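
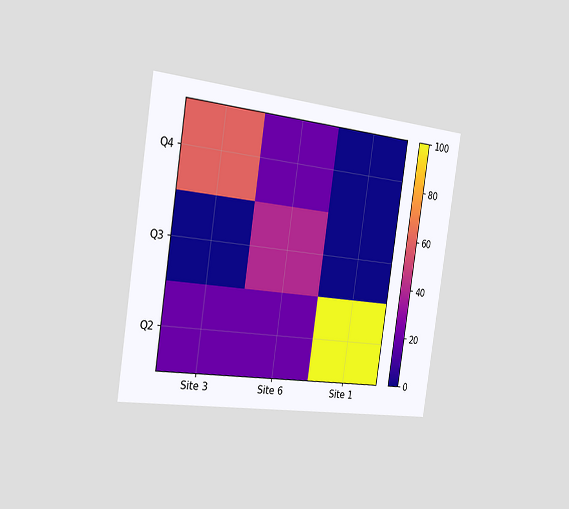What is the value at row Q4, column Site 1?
0

The chart is tilted about 8° clockwise and viewed slightly from the left. Matching cell (Q4, Site 1) against the colorbar gives 0.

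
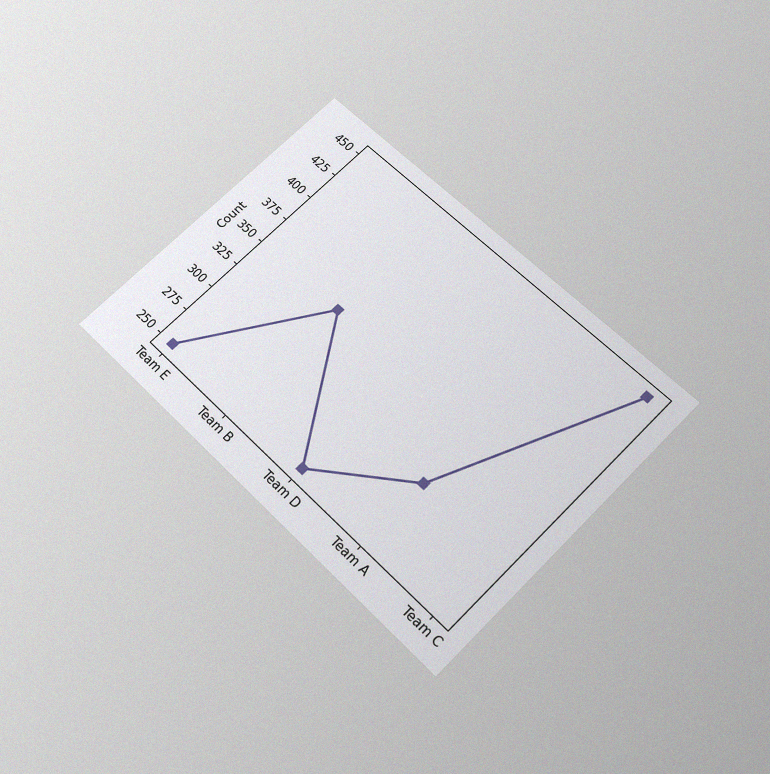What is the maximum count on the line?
450

The chart is tilted about 45° clockwise and viewed slightly from below, with some photo noise. The highest point is at Team C, and reading across to the y-axis gives 450.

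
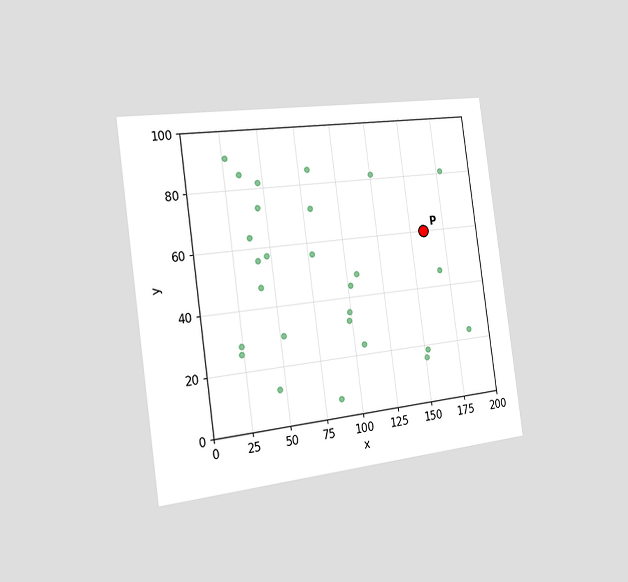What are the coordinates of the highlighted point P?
The chart is tilted about 8° counter-clockwise and viewed slightly from the left. Following the gridlines from P to each axis, P sits at (160, 60).

(160, 60)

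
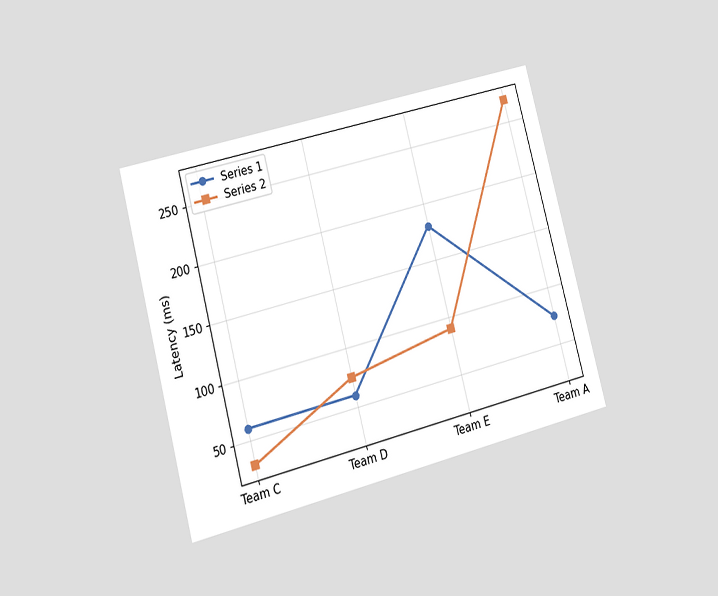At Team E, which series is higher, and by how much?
The chart is tilted about 15° counter-clockwise and viewed at a slight angle. At Team E, Series 1 sits above the other line by 90ms.

Series 1, by 90ms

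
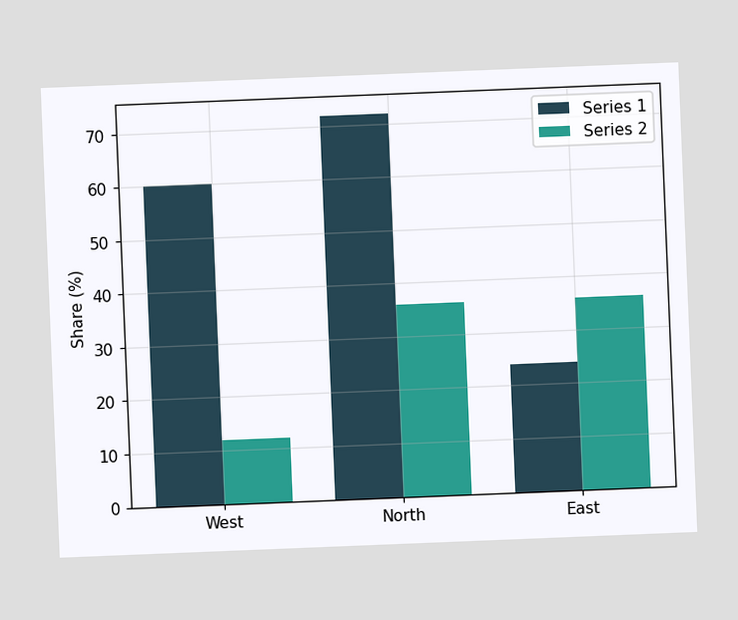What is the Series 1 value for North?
The chart is tilted about 2° counter-clockwise. The Series 1 bar at North reaches 72% on the y-axis.

72%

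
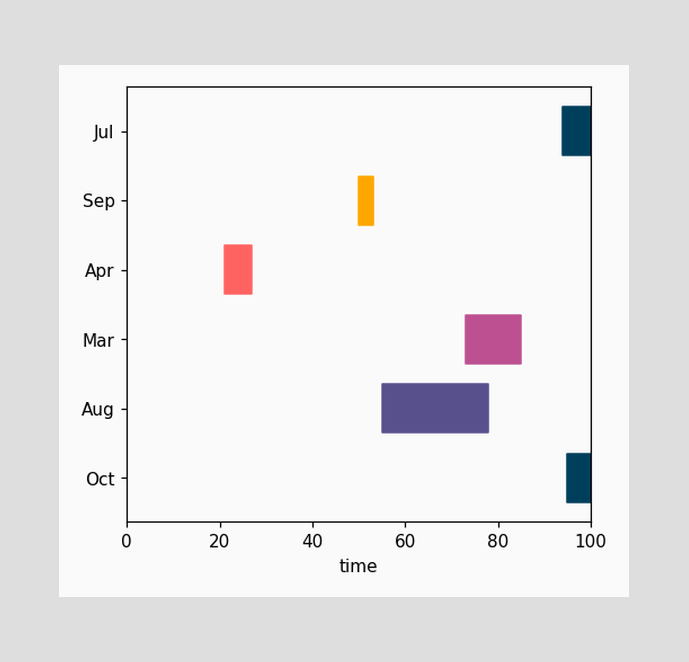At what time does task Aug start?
The Aug bar begins at t=55.

55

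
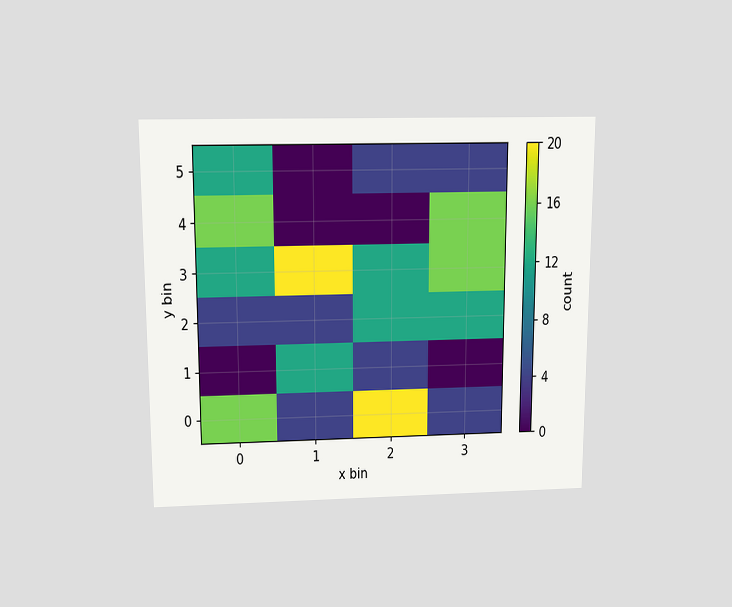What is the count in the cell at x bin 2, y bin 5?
4

The chart is viewed slightly from above. Matching the cell (2, 5) against the colorbar gives 4.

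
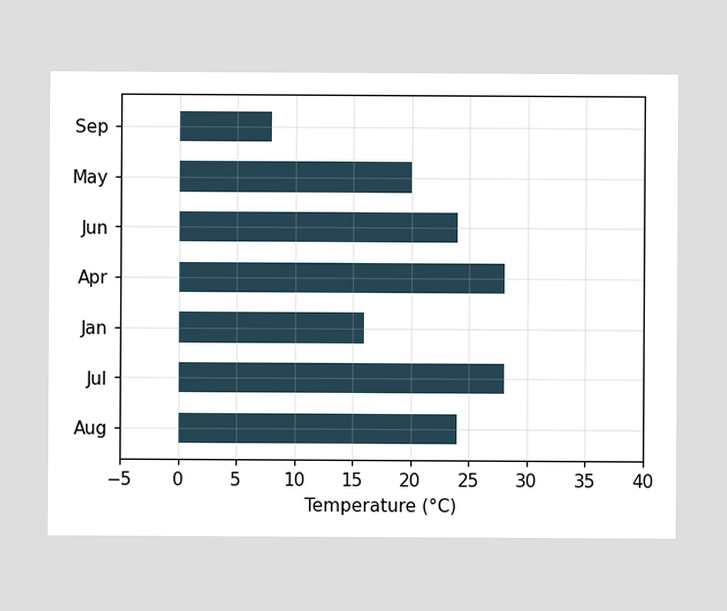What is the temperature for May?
20°C

Reading along the chart's x-axis, the May bar reaches 20°C.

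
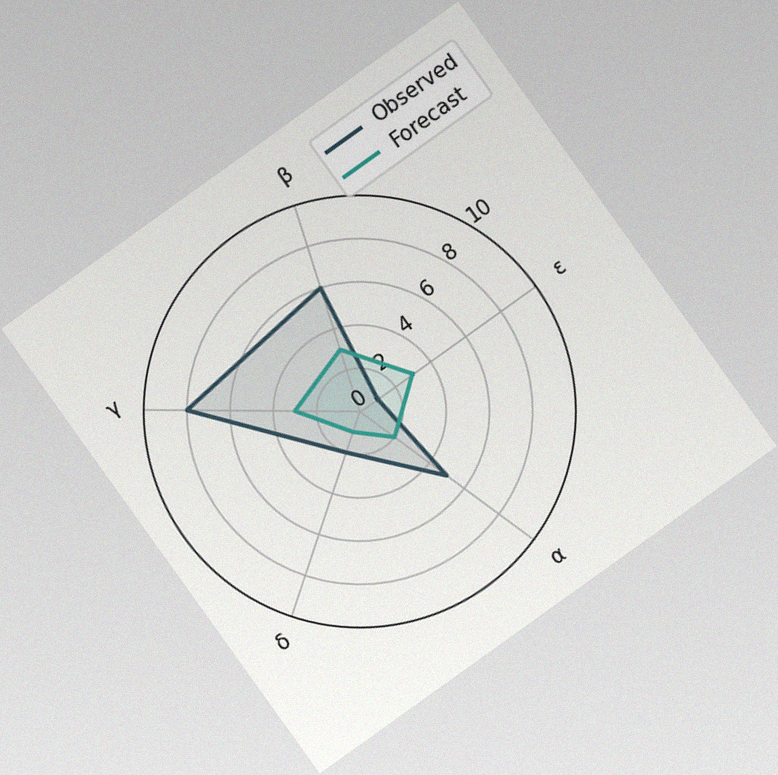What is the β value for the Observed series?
The chart is tilted about 36° counter-clockwise, with some photo noise. On the β axis, Observed reaches 6.

6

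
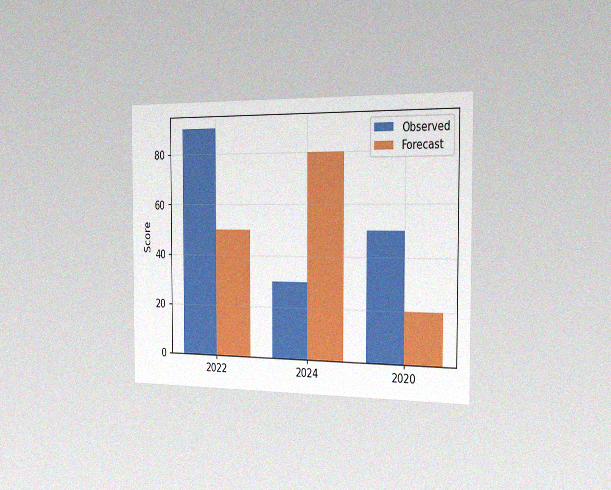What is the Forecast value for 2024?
80

The chart is viewed slightly from the right, with some photo noise. The Forecast bar at 2024 reaches 80 on the y-axis.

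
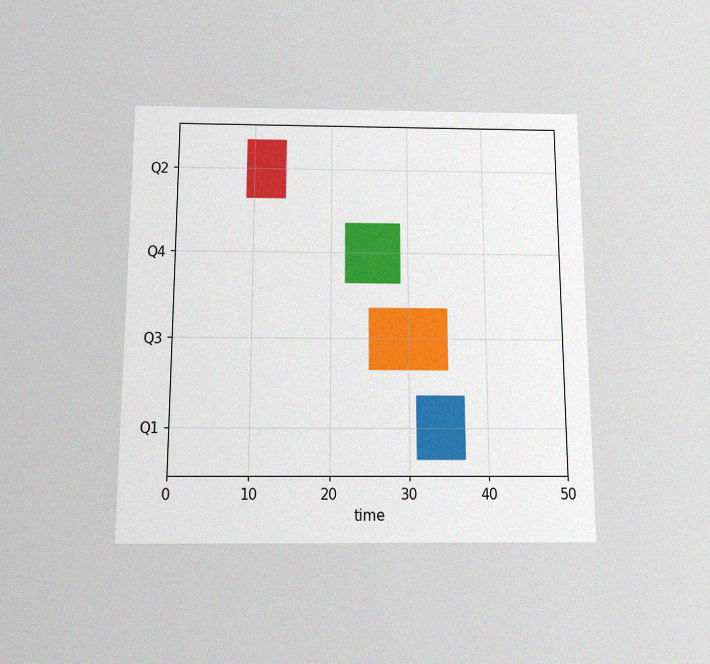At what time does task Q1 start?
The chart is viewed slightly from below, with some photo noise. The Q1 bar begins at t=31.

31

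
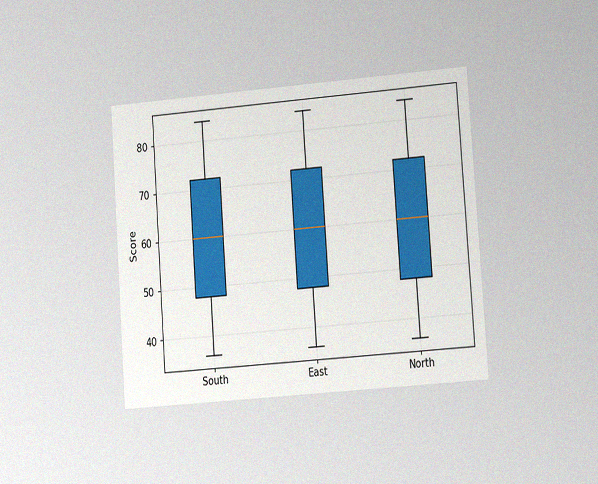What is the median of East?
The chart is tilted about 4° counter-clockwise and viewed at a slight angle, with some photo noise. The median line in the East box sits at 60.

60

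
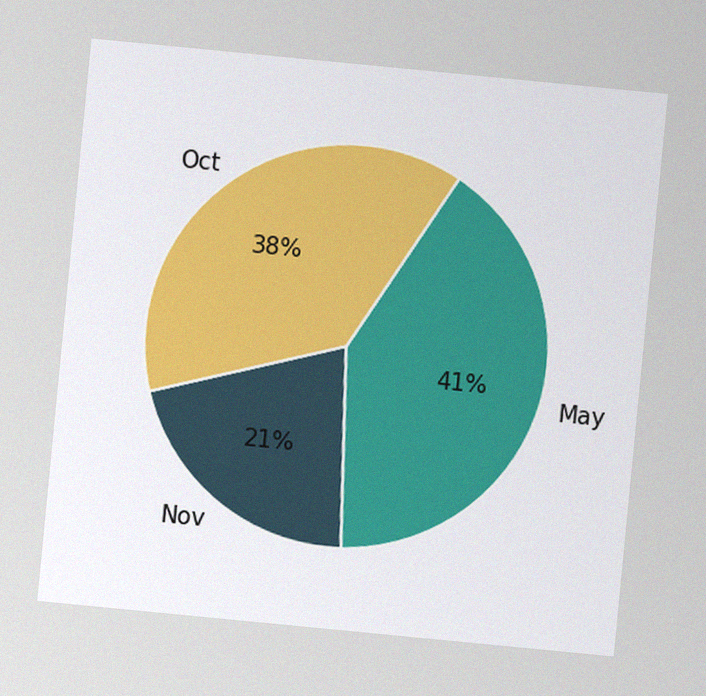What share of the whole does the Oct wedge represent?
The chart is tilted about 6° clockwise, with some photo noise. The Oct slice takes up 38% of the pie.

38%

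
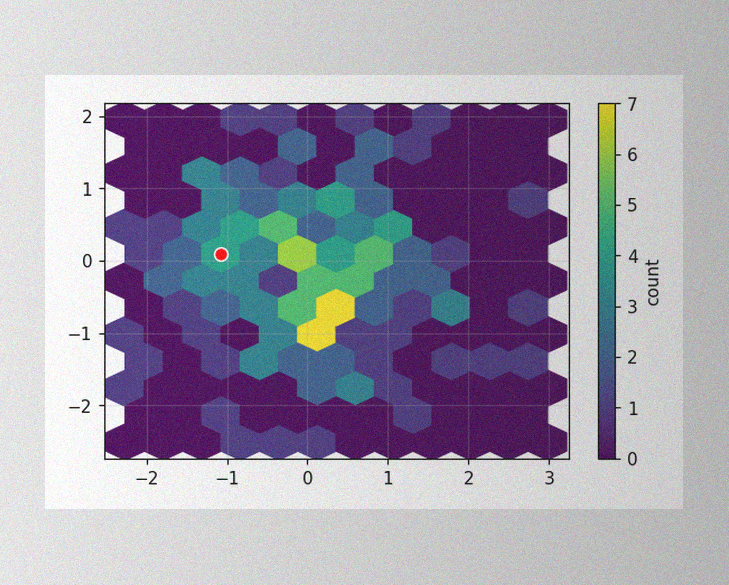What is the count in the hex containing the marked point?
The image has some photo noise and uneven lighting. The marked hex reads 4 on the colorbar.

4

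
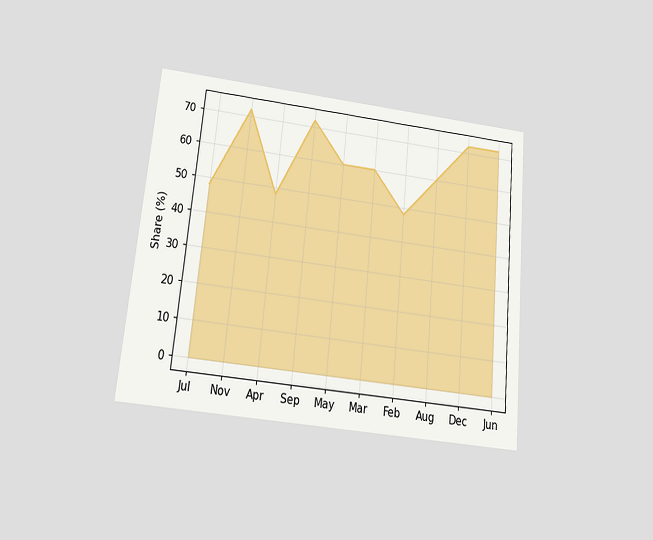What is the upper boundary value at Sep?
72%

The chart is tilted about 5° clockwise and viewed slightly from below. At Sep the upper boundary is at 72%.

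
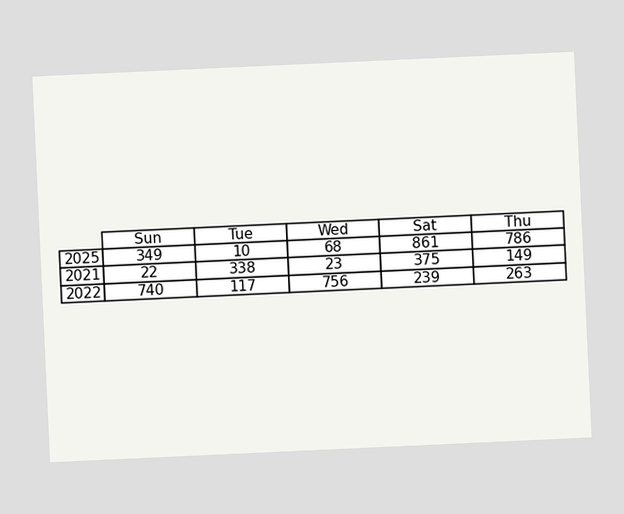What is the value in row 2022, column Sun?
The chart is tilted about 3° counter-clockwise. The (2022, Sun) cell reads 740.

740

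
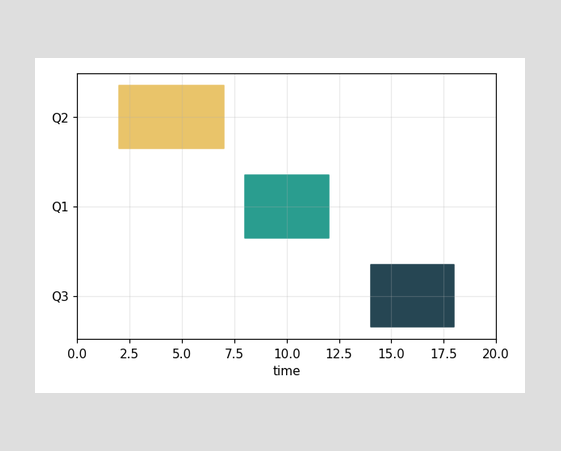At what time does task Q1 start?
8

The Q1 bar begins at t=8.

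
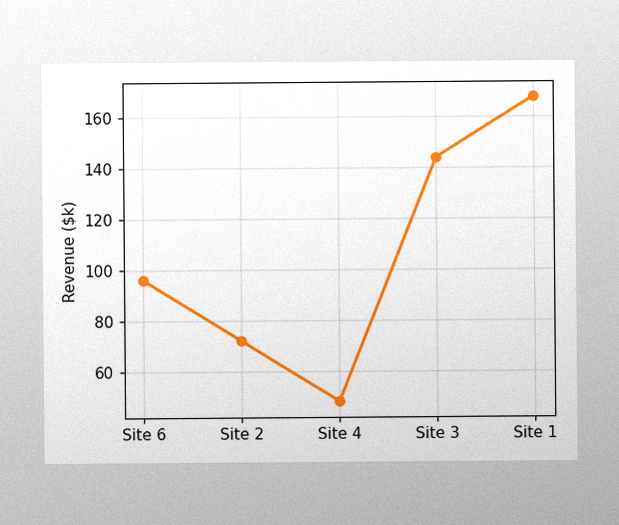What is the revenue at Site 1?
The image has some photo noise and uneven lighting. At Site 1, the line is at $168k.

$168k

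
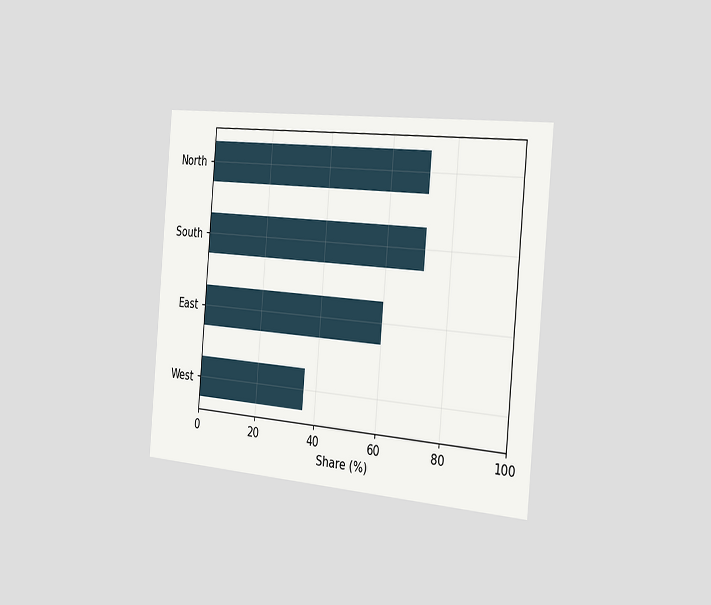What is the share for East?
The chart is tilted about 5° clockwise and viewed slightly from the right. Reading along the chart's x-axis, the East bar reaches 60%.

60%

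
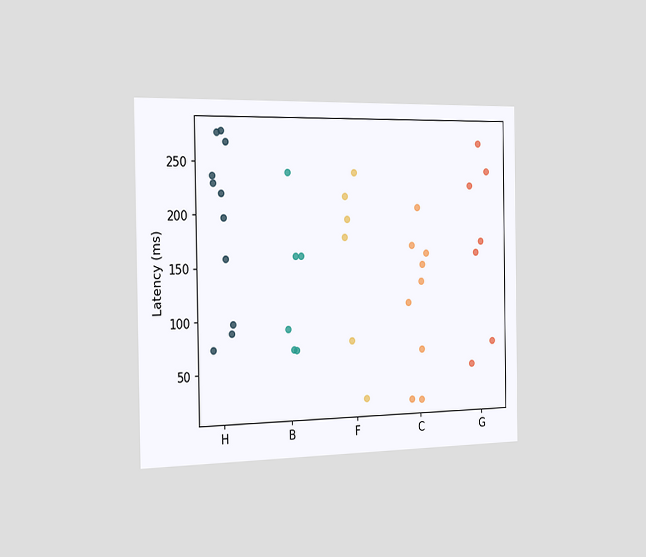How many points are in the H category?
11

The chart is viewed slightly from the left. Counting the markers in the H column gives 11.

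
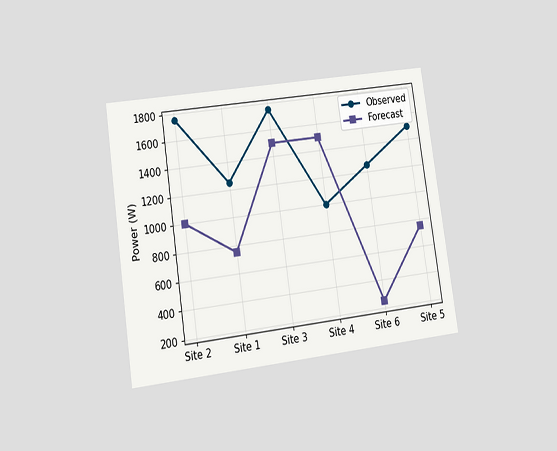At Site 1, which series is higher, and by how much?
The chart is tilted about 8° counter-clockwise and viewed at a slight angle. At Site 1, Observed sits above the other line by 500W.

Observed, by 500W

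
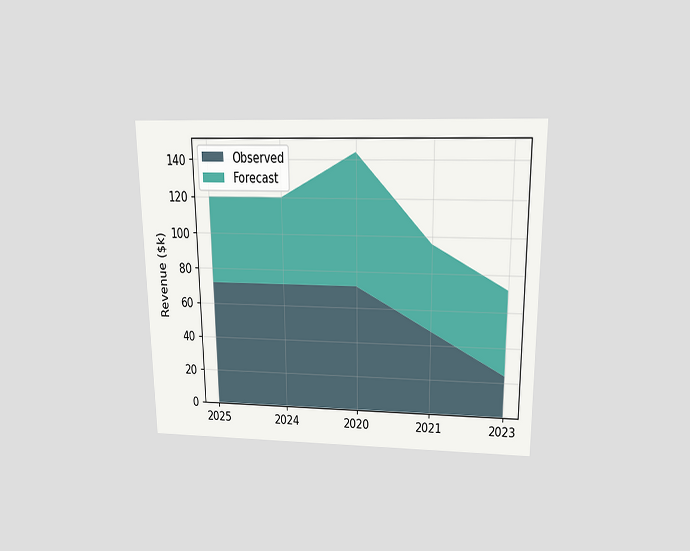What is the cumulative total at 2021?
The chart is viewed slightly from above. The stacked total at 2021 reaches $96k.

$96k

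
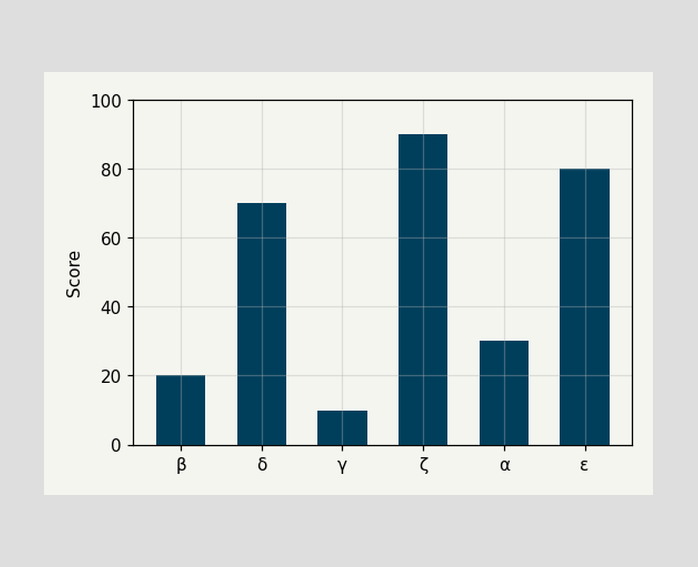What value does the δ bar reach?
70

Reading along the chart's y-axis, the δ bar reaches 70.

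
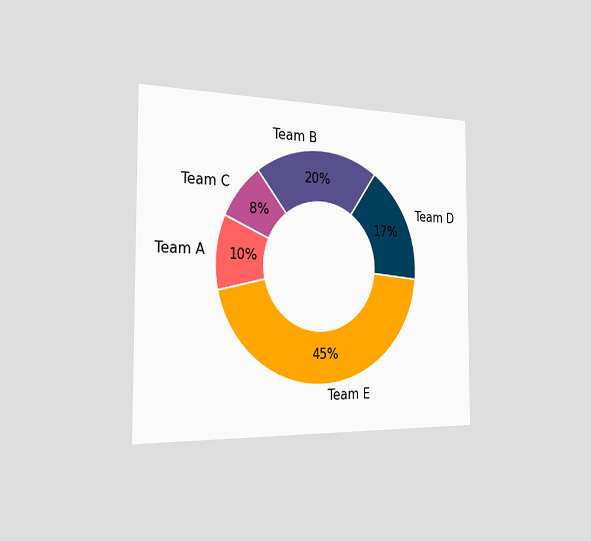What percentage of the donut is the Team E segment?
45%

The chart is viewed slightly from the left. The Team E segment takes up 45% of the ring.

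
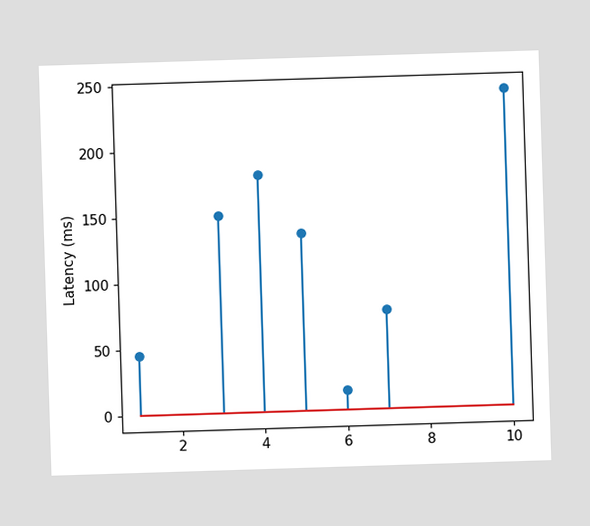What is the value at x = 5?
135ms

The stem at x=5 reaches 135ms.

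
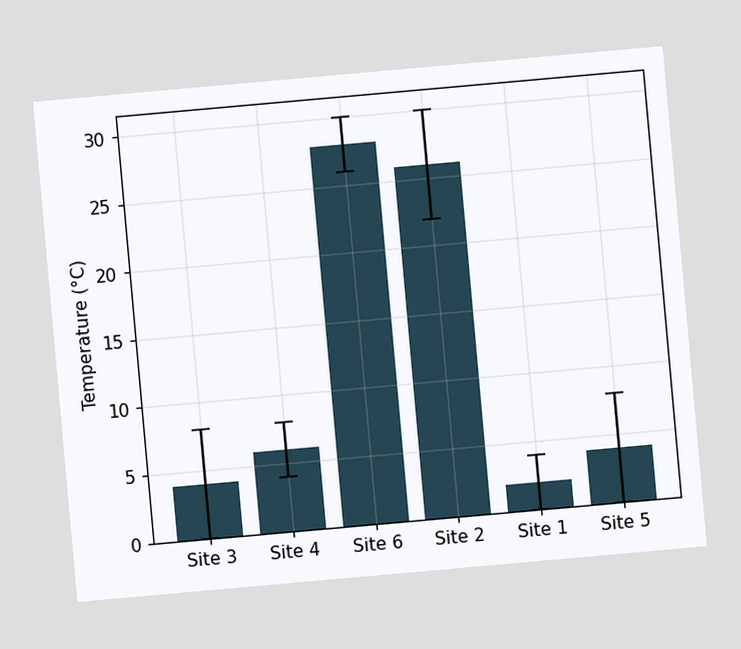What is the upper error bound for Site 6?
The chart is tilted about 5° counter-clockwise. The Site 6 bar's upper whisker reaches 30°C.

30°C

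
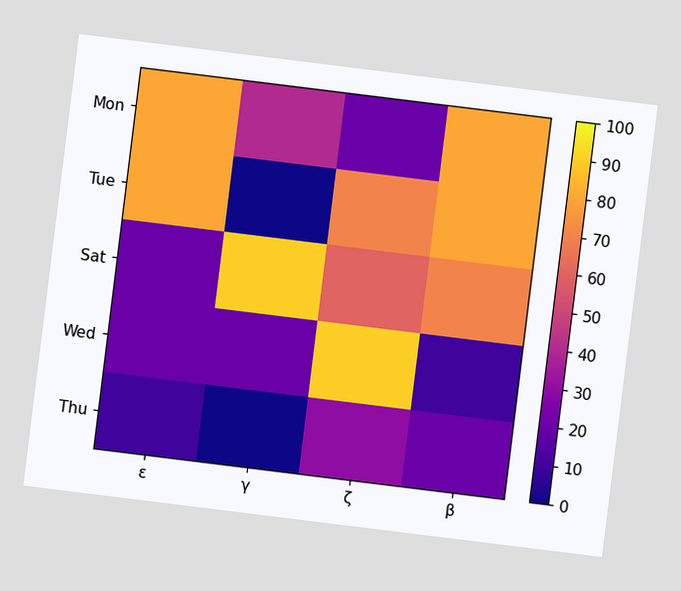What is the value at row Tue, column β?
The chart is tilted about 7° clockwise. Matching cell (Tue, β) against the colorbar gives 80.

80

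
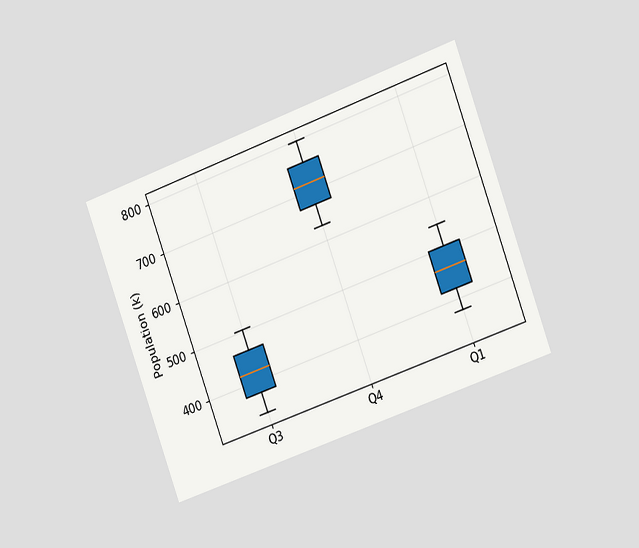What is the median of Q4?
714k

The chart is tilted about 20° counter-clockwise and viewed slightly from the right. The median line in the Q4 box sits at 714k.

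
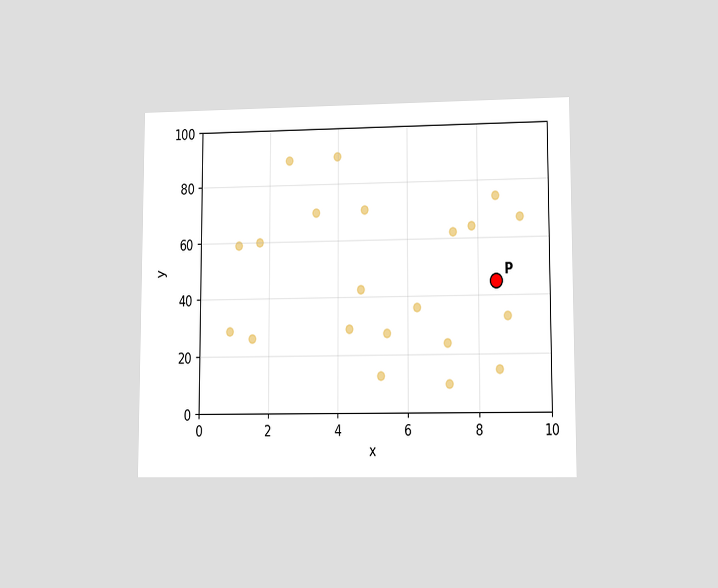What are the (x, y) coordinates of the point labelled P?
The chart is viewed at a slight angle. Following the gridlines from P to each axis, P sits at (8.5, 45).

(8.5, 45)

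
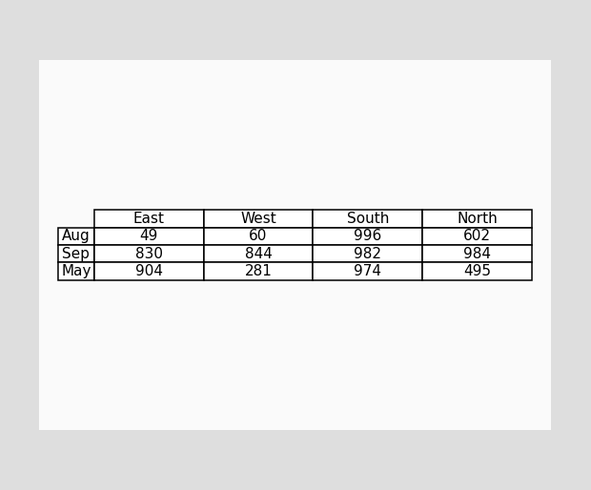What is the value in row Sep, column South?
982

The (Sep, South) cell reads 982.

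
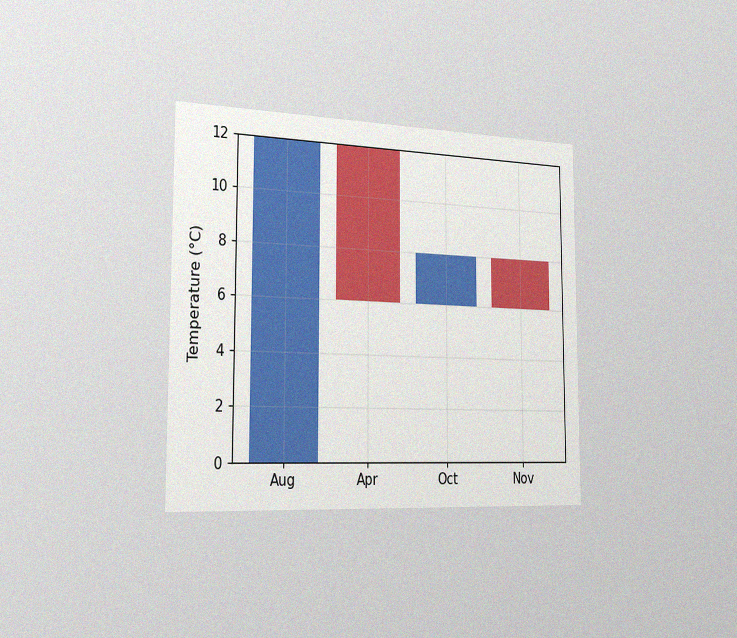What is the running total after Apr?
6°C

The chart is viewed slightly from the left, with some photo noise. After Apr the running total reaches 6°C.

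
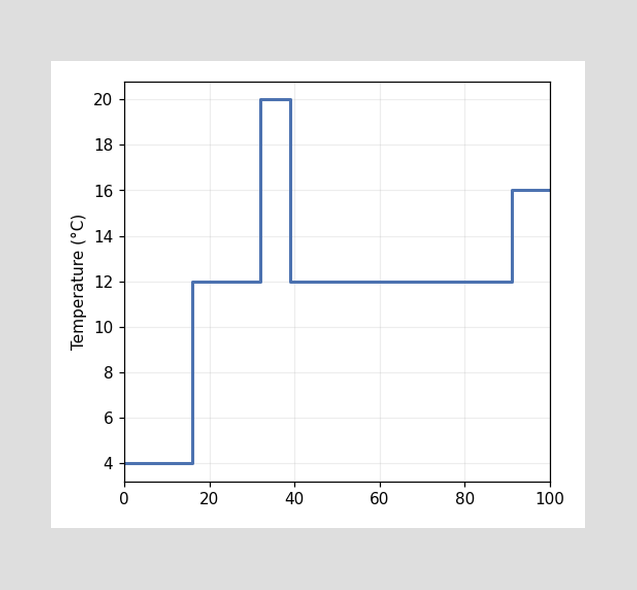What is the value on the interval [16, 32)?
12°C

On [16, 32) the step sits at 12°C.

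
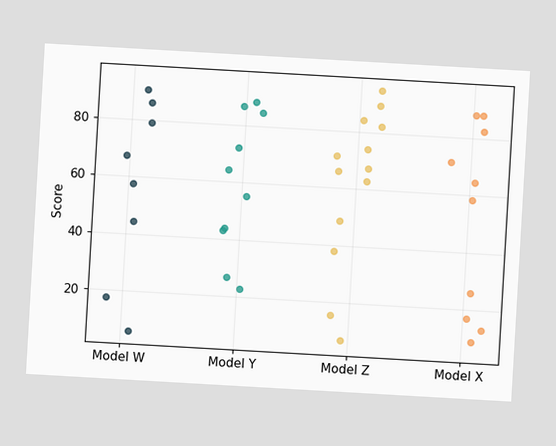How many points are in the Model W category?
8

The chart is tilted about 3° clockwise. Counting the markers in the Model W column gives 8.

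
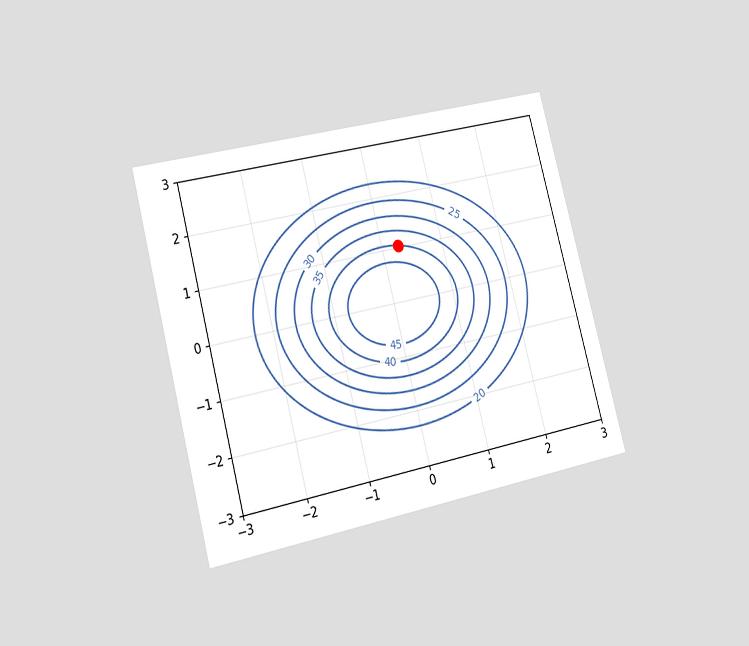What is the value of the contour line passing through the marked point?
40

The chart is tilted about 15° counter-clockwise and viewed slightly from the left. The marked point sits on the contour labelled 40.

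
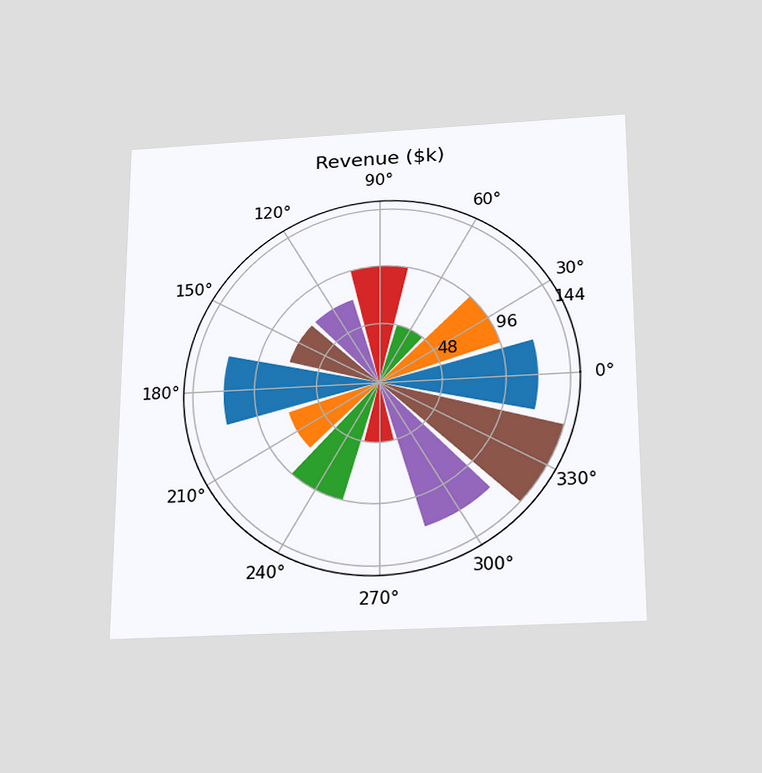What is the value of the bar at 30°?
The chart is viewed slightly from below. The bar at 30° reaches $96k on the radial axis.

$96k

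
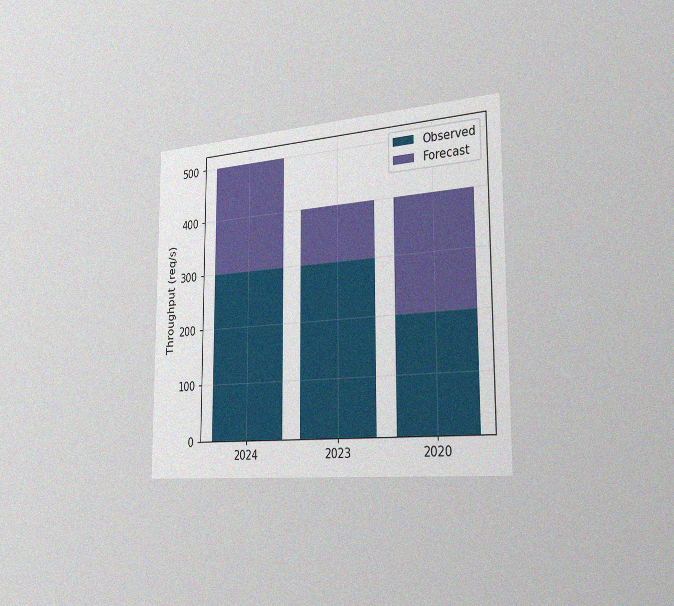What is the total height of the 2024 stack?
The chart is viewed slightly from the right, with some photo noise. The 2024 stack's top reaches 500req/s on the y-axis.

500req/s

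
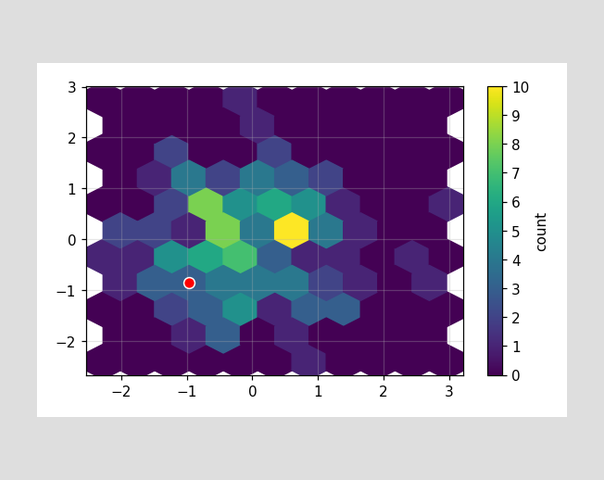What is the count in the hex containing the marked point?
3

The marked hex reads 3 on the colorbar.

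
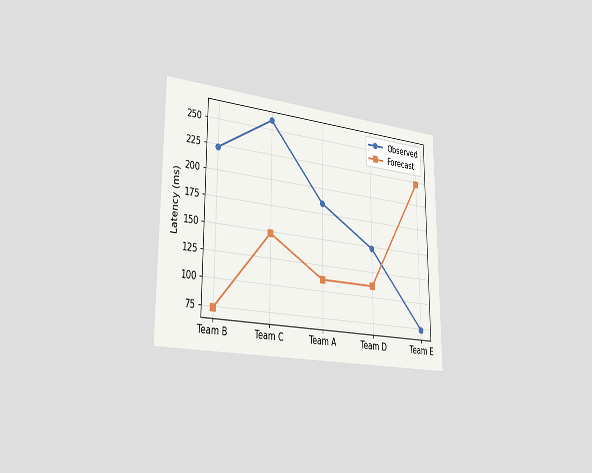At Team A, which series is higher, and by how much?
The chart is viewed slightly from the left. At Team A, Observed sits above the other line by 74ms.

Observed, by 74ms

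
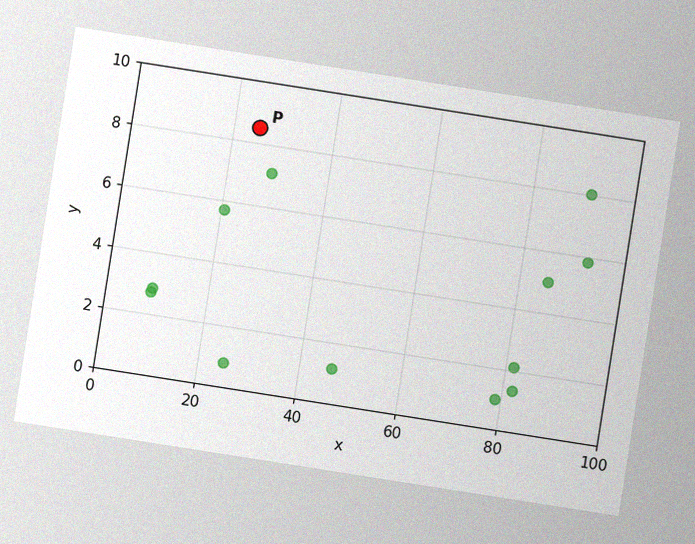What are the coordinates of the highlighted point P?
The chart is tilted about 9° clockwise, with some photo noise. Following the gridlines from P to each axis, P sits at (25, 8.5).

(25, 8.5)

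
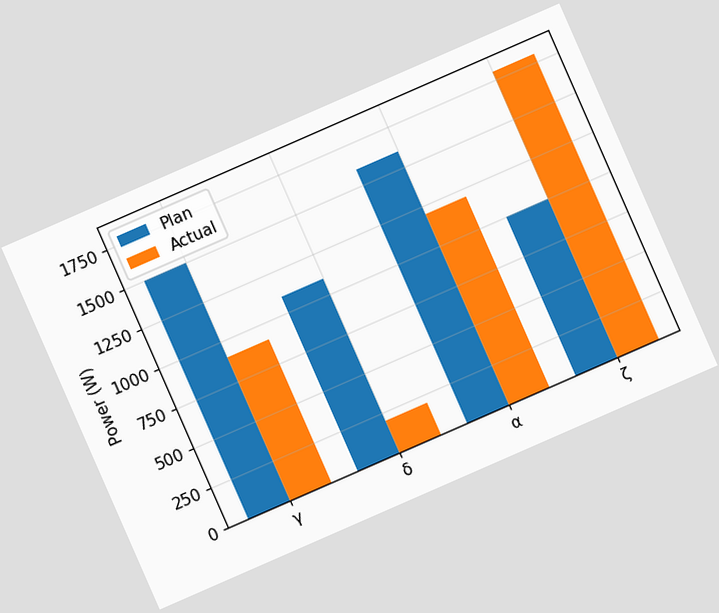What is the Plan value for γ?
The chart is tilted about 24° counter-clockwise. The Plan bar at γ reaches 1500W on the y-axis.

1500W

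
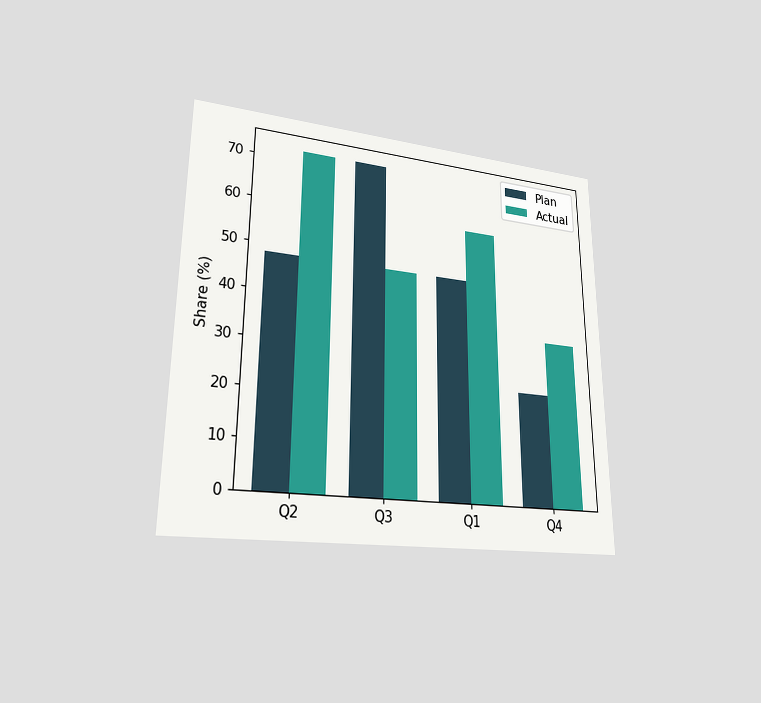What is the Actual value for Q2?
The chart is viewed at a slight angle. The Actual bar at Q2 reaches 72% on the y-axis.

72%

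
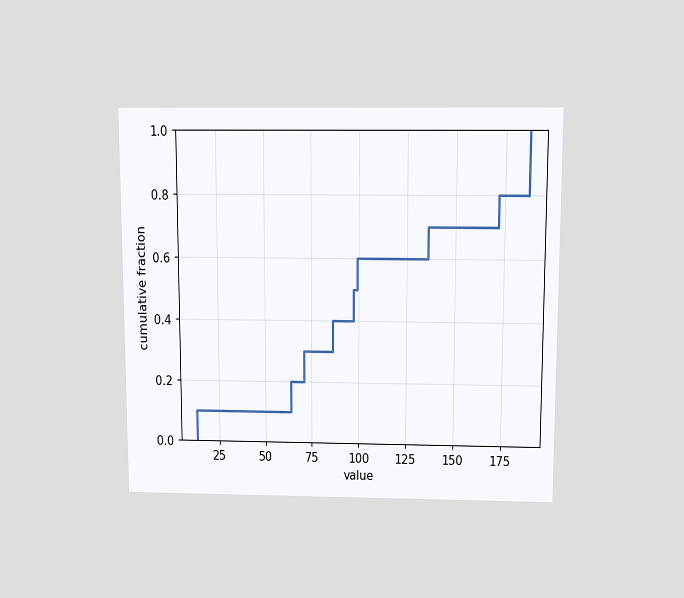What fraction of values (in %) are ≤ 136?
The chart is viewed slightly from above. At x=136 the ECDF step is at 70%.

70%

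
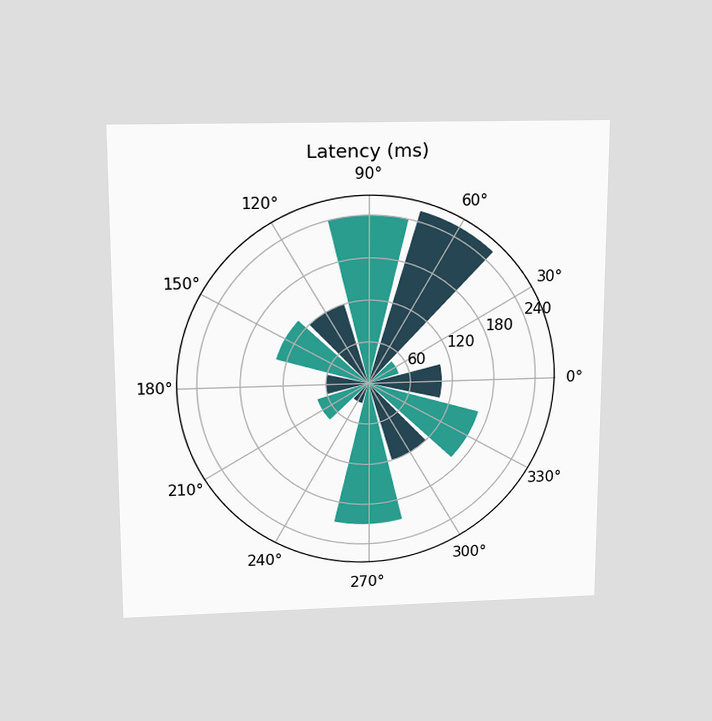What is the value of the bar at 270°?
210ms

The chart is viewed slightly from above. The bar at 270° reaches 210ms on the radial axis.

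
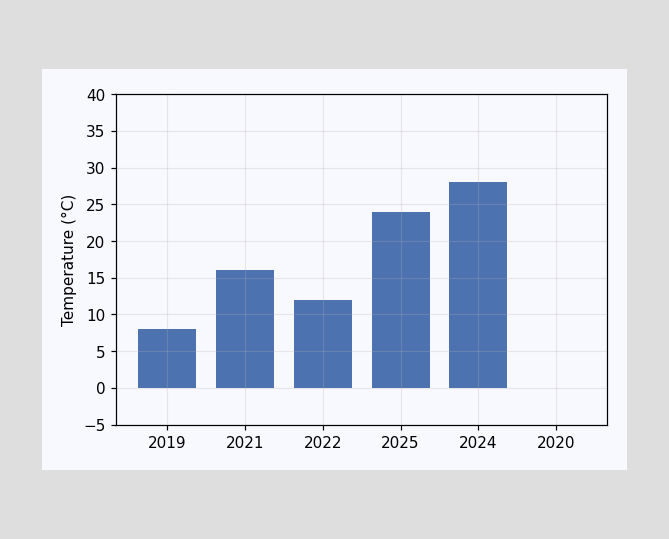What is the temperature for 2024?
28°C

Reading along the chart's y-axis, the 2024 bar reaches 28°C.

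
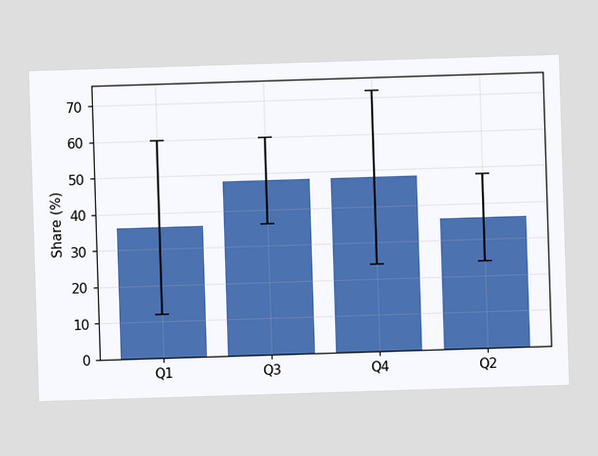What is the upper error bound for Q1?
60%

The Q1 bar's upper whisker reaches 60%.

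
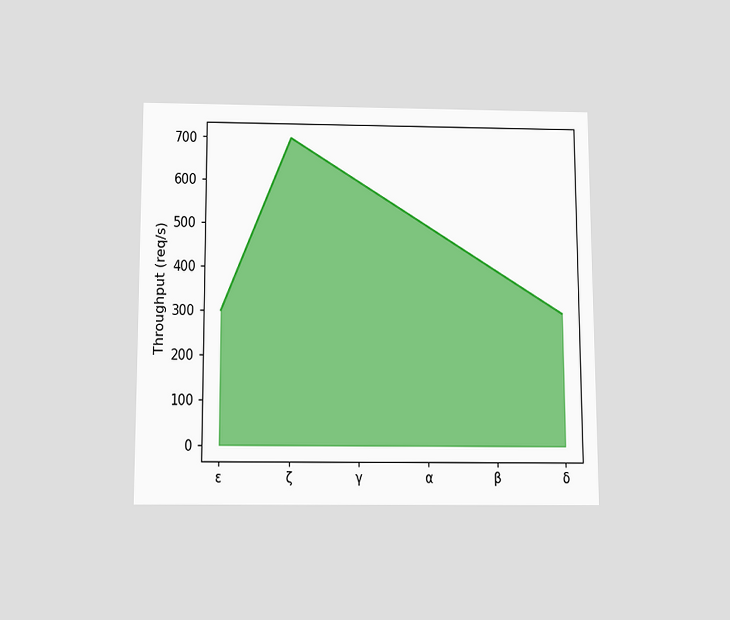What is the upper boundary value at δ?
The chart is viewed slightly from below. At δ the upper boundary is at 300req/s.

300req/s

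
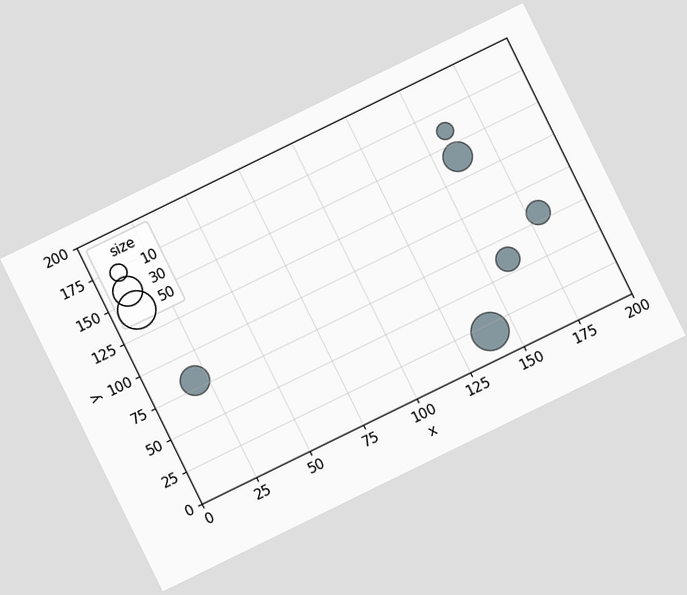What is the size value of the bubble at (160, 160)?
The chart is tilted about 26° counter-clockwise. Matching the bubble at (160, 160) against the size legend gives 10.

10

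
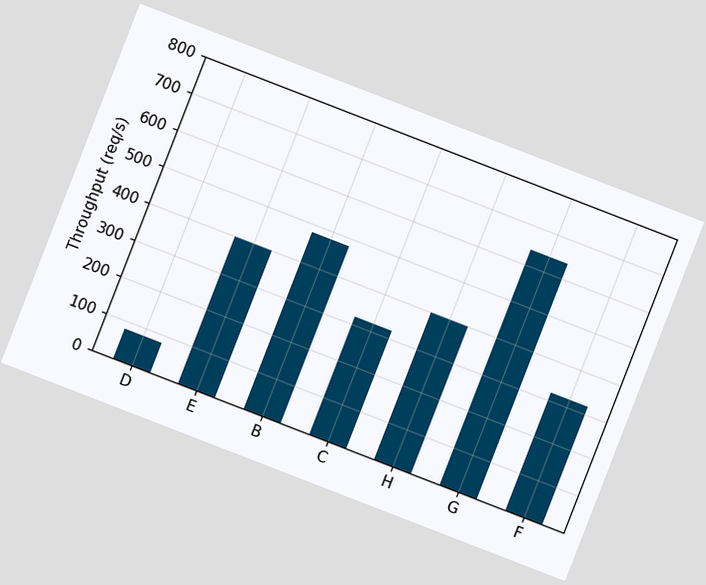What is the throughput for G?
The chart is tilted about 21° clockwise. Reading along the chart's y-axis, the G bar reaches 640req/s.

640req/s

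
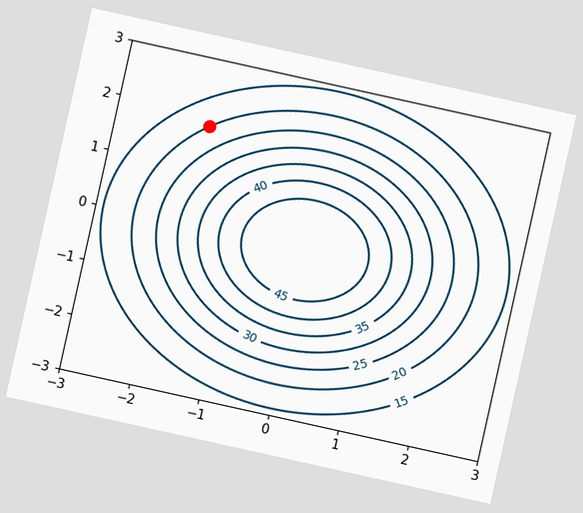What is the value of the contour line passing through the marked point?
The chart is tilted about 13° clockwise. The marked point sits on the contour labelled 20.

20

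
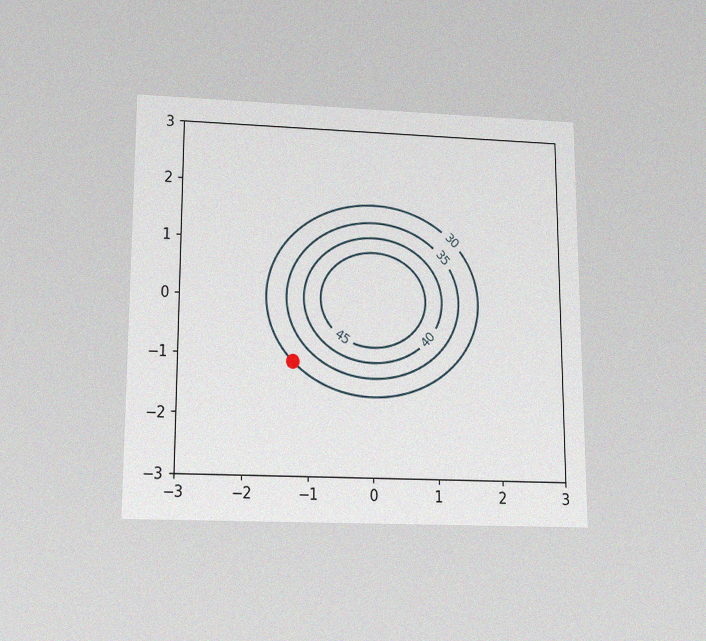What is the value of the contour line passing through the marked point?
30

The chart is viewed slightly from below, with some photo noise. The marked point sits on the contour labelled 30.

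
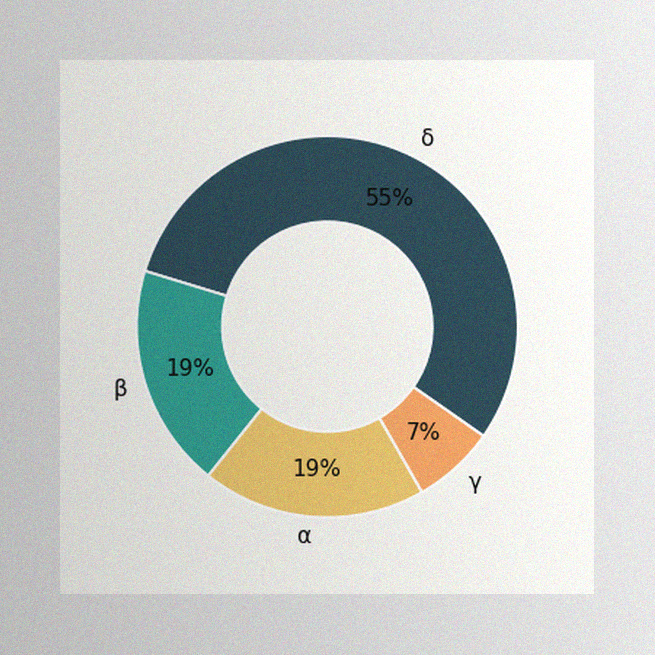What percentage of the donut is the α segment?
19%

The image has some photo noise and uneven lighting. The α segment takes up 19% of the ring.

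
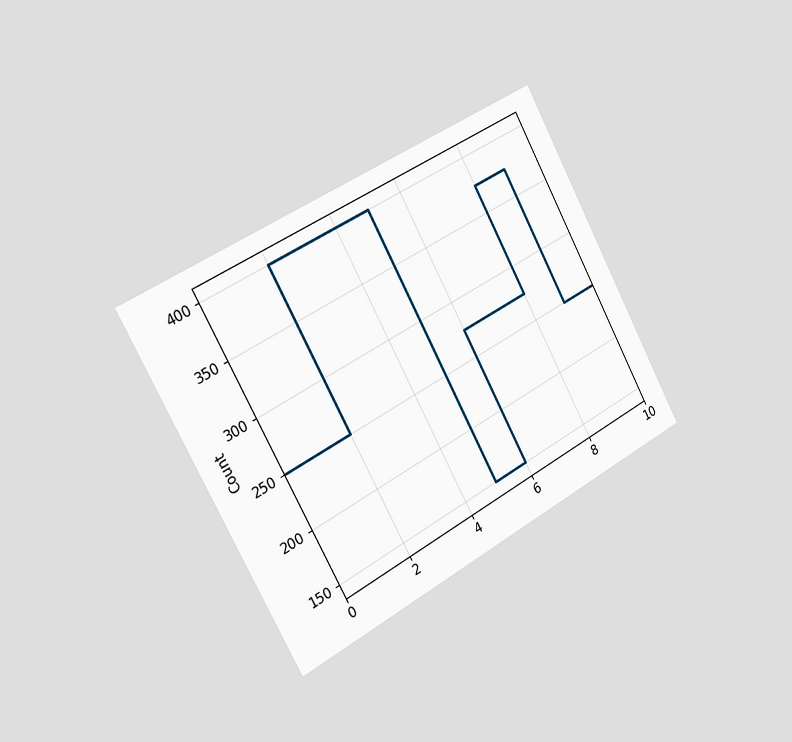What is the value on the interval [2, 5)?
The chart is tilted about 28° counter-clockwise and viewed slightly from the left. On [2, 5) the step sits at 400.

400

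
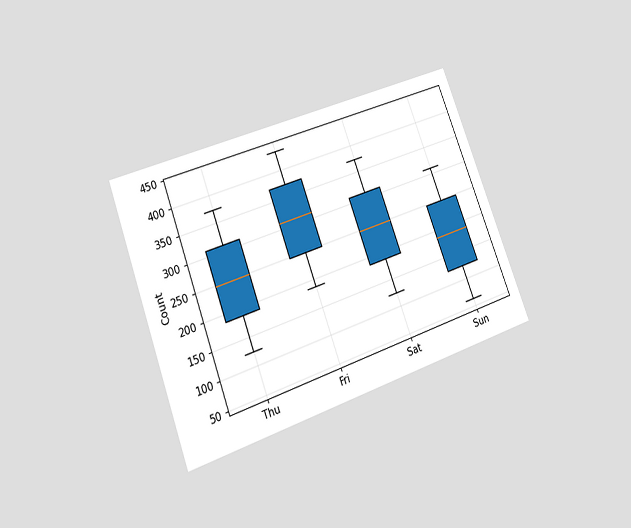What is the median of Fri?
310

The chart is tilted about 20° counter-clockwise and viewed at a slight angle. The median line in the Fri box sits at 310.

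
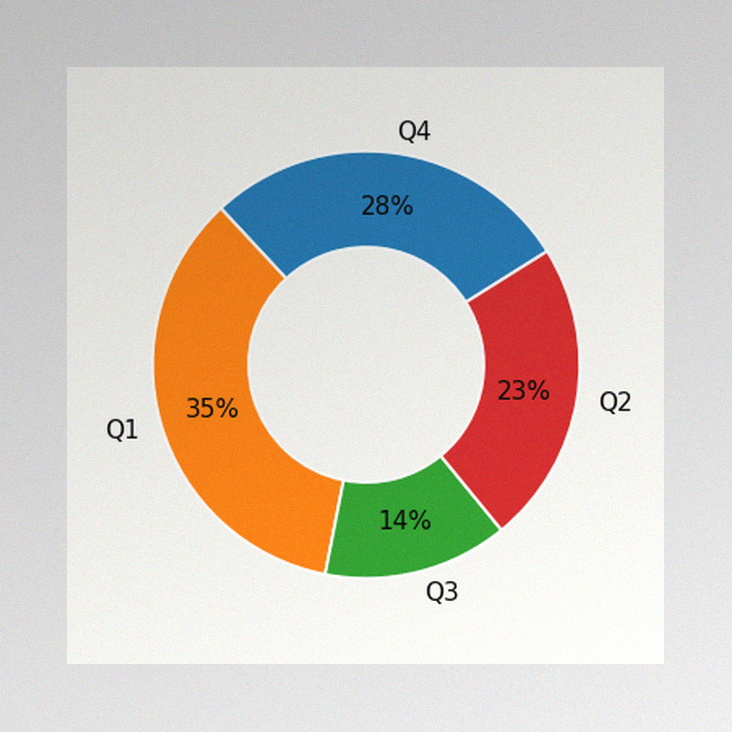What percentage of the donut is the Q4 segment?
The image has some photo noise and uneven lighting. The Q4 segment takes up 28% of the ring.

28%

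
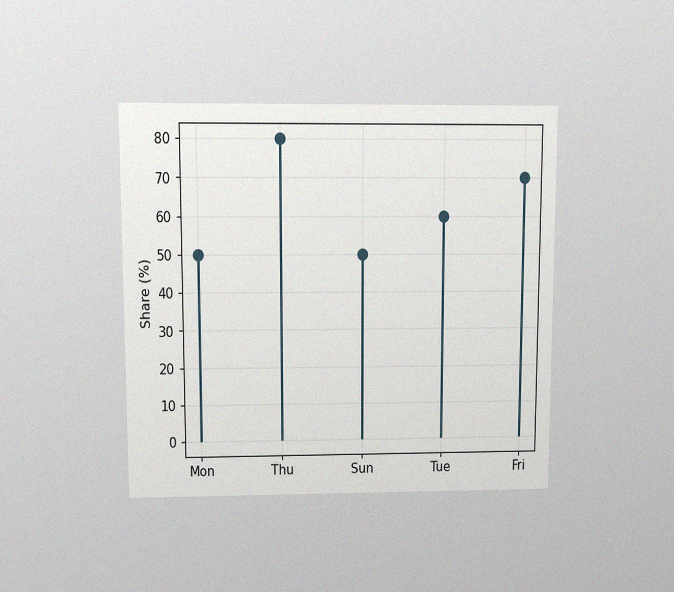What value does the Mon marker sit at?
50%

The chart is viewed at a slight angle, with some photo noise. The Mon marker sits at 50%.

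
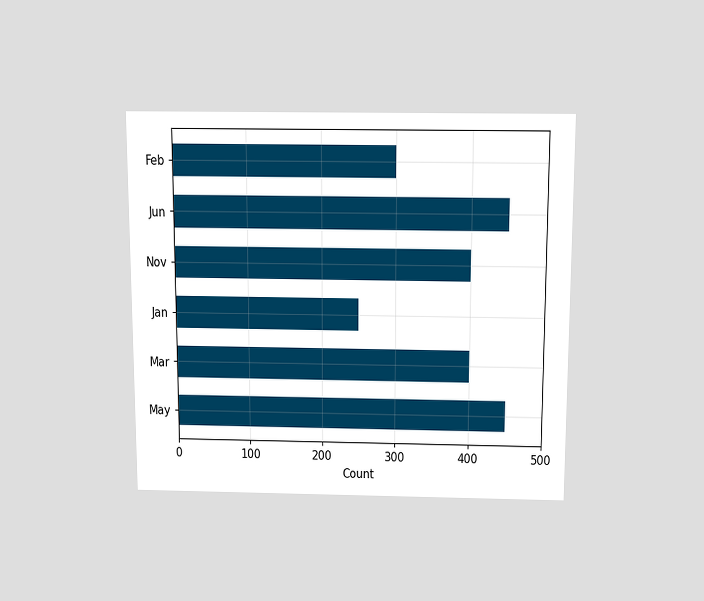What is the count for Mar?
The chart is viewed slightly from above. Reading along the chart's x-axis, the Mar bar reaches 400.

400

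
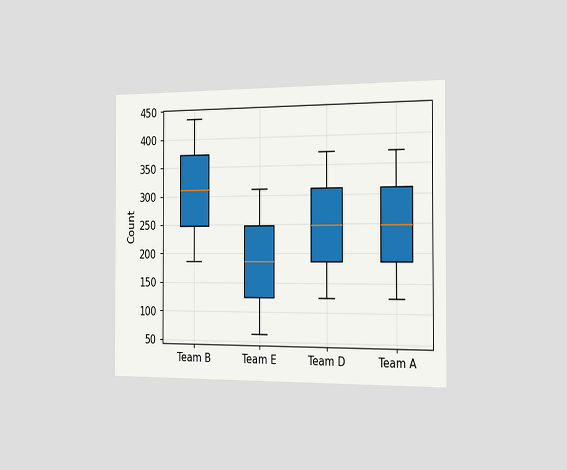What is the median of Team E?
186

The chart is viewed slightly from the right. The median line in the Team E box sits at 186.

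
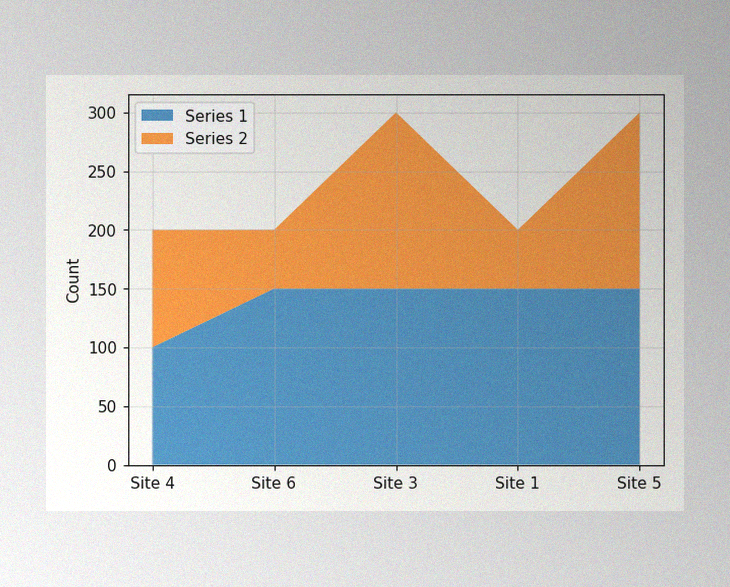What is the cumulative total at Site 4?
200

The image has some photo noise and uneven lighting. The stacked total at Site 4 reaches 200.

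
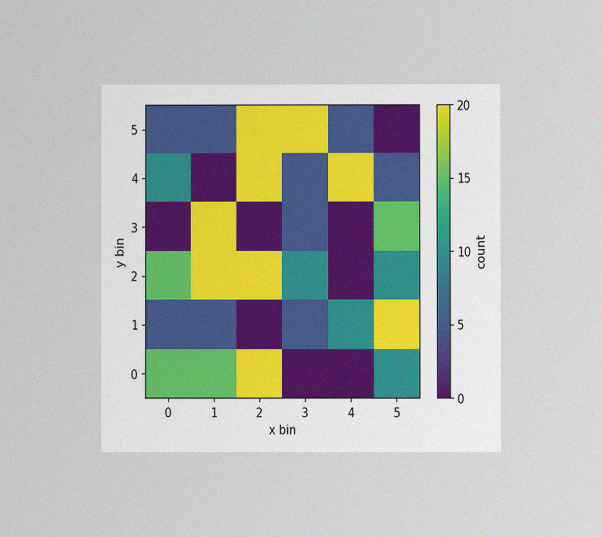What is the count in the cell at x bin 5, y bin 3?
The chart is viewed at a slight angle, with some photo noise. Matching the cell (5, 3) against the colorbar gives 15.

15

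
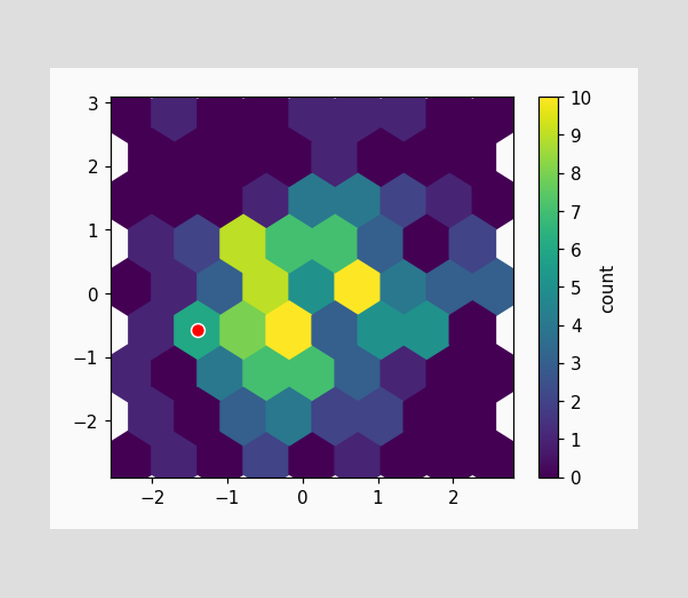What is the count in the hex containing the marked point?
6

The marked hex reads 6 on the colorbar.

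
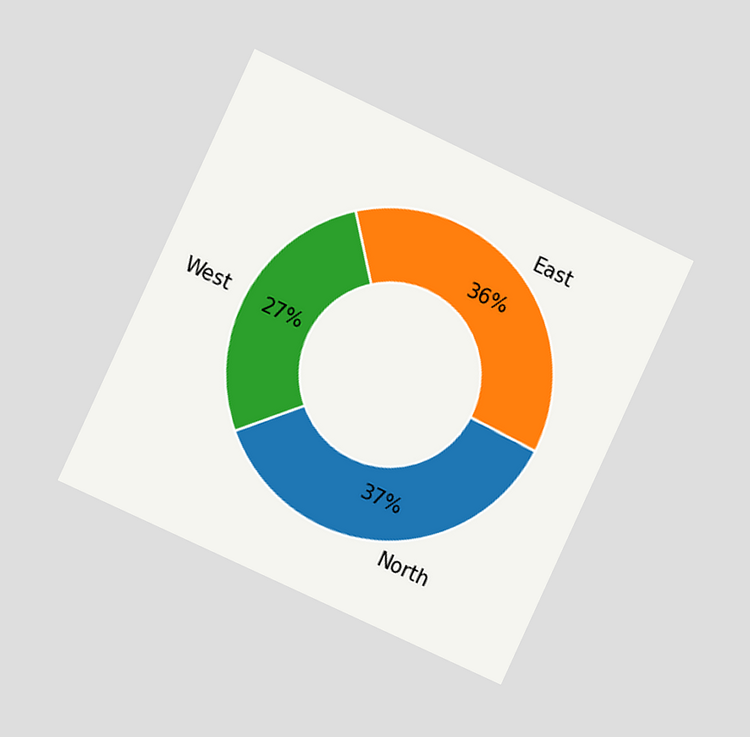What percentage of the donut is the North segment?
The chart is tilted about 25° clockwise and viewed at a slight angle. The North segment takes up 37% of the ring.

37%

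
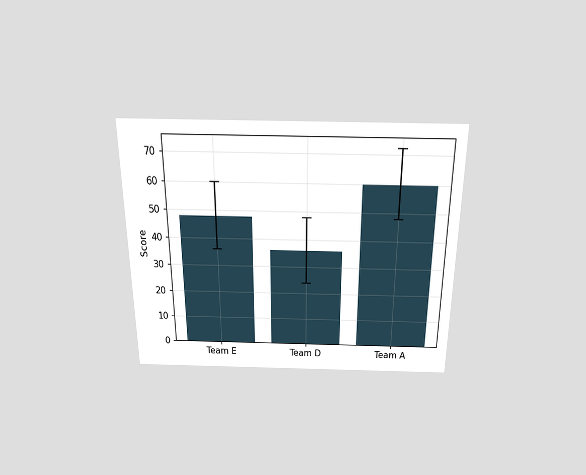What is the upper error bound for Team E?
The chart is viewed slightly from above. The Team E bar's upper whisker reaches 60.

60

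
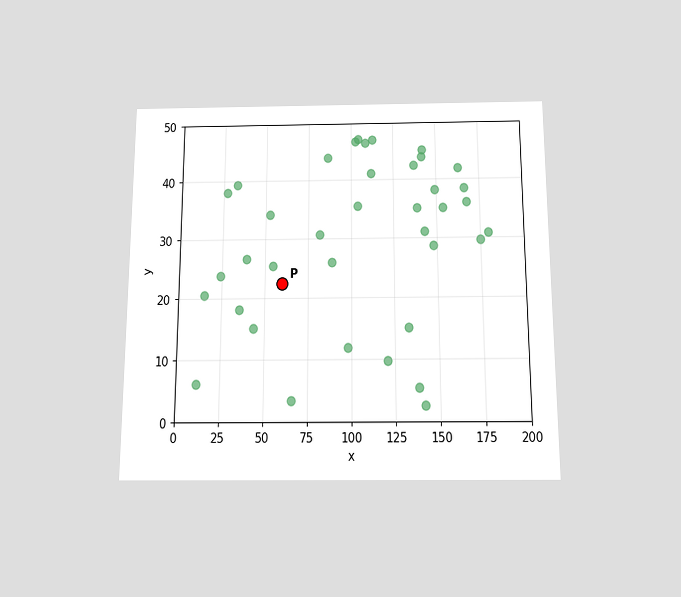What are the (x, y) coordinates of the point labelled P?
The chart is viewed slightly from below. Following the gridlines from P to each axis, P sits at (60, 22.5).

(60, 22.5)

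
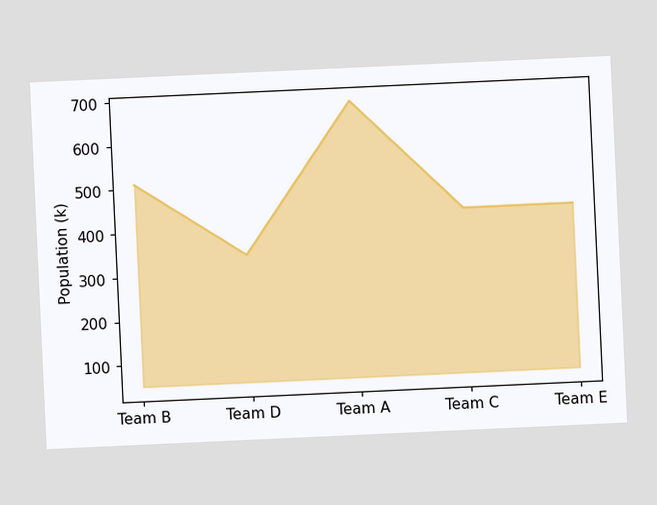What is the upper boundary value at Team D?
The chart is tilted about 3° counter-clockwise. At Team D the upper boundary is at 340k.

340k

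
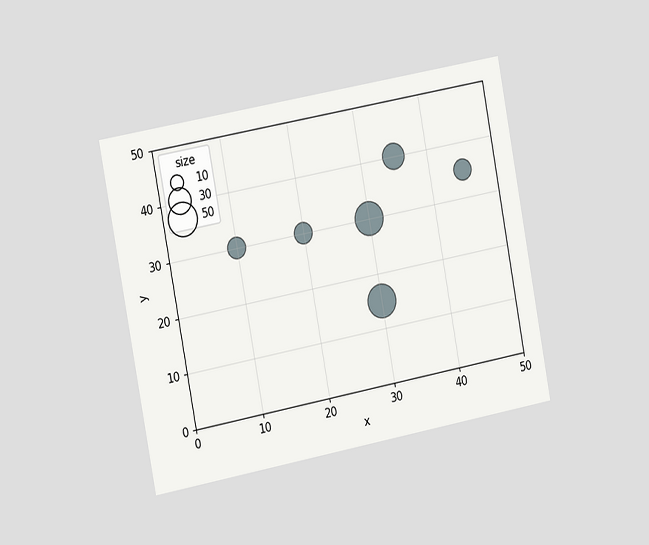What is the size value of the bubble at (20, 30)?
The chart is tilted about 11° counter-clockwise and viewed slightly from the left. Matching the bubble at (20, 30) against the size legend gives 20.

20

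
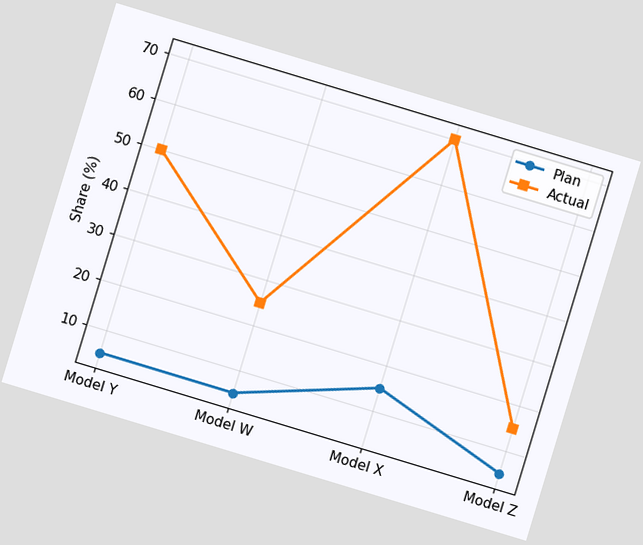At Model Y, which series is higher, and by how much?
The chart is tilted about 17° clockwise. At Model Y, Actual sits above the other line by 45%.

Actual, by 45%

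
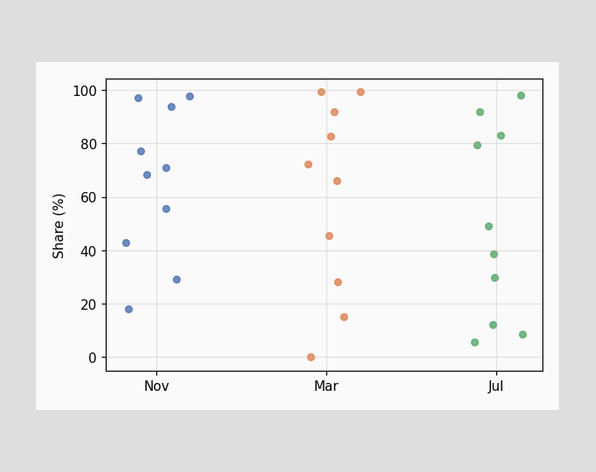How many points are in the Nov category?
Counting the markers in the Nov column gives 10.

10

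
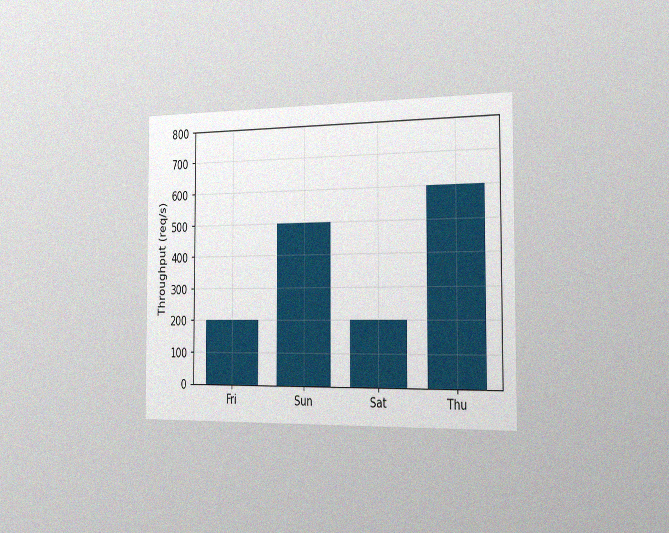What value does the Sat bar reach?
200req/s

The chart is viewed slightly from the right, with some photo noise. Reading along the chart's y-axis, the Sat bar reaches 200req/s.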